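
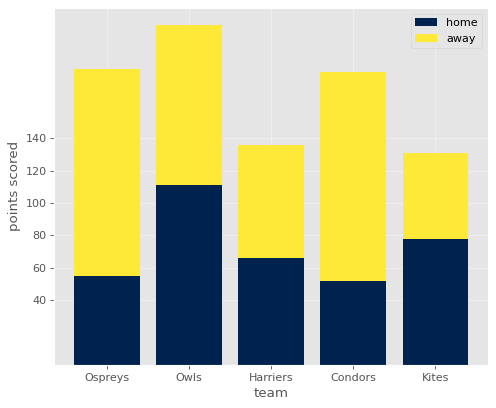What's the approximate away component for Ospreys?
away top ≈ 180, bottom ≈ 60; segment ≈ 120.

≈ 120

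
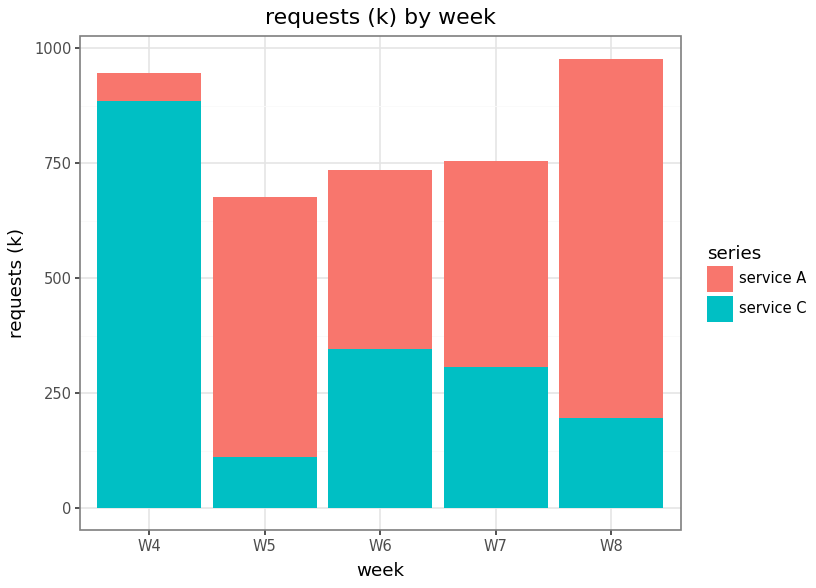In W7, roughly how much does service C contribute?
≈ 300

service C top ≈ 300, bottom ≈ 0; segment ≈ 300.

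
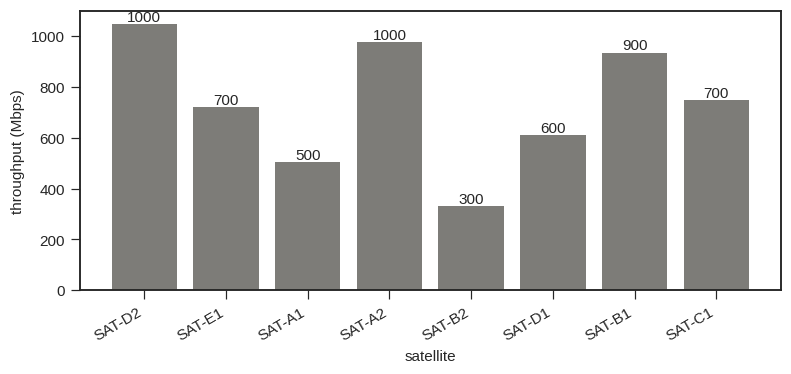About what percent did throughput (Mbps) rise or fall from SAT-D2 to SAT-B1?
SAT-D2 ≈ 1000, SAT-B1 ≈ 900; (900 − 1000) / 1000 ≈ -10%.

≈ -10%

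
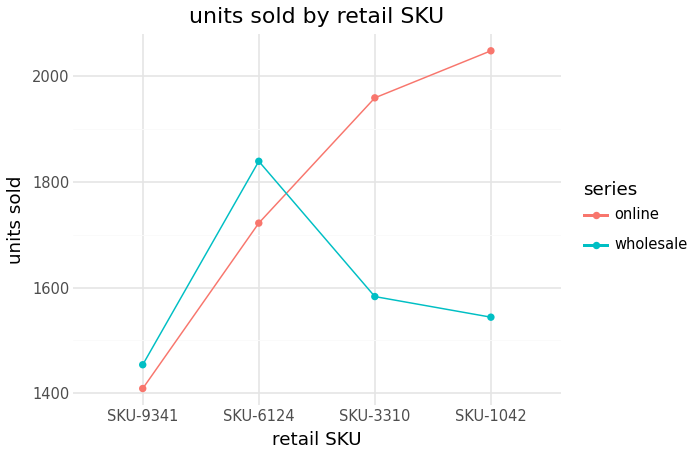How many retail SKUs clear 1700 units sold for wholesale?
1

Above 1700: SKU-6124.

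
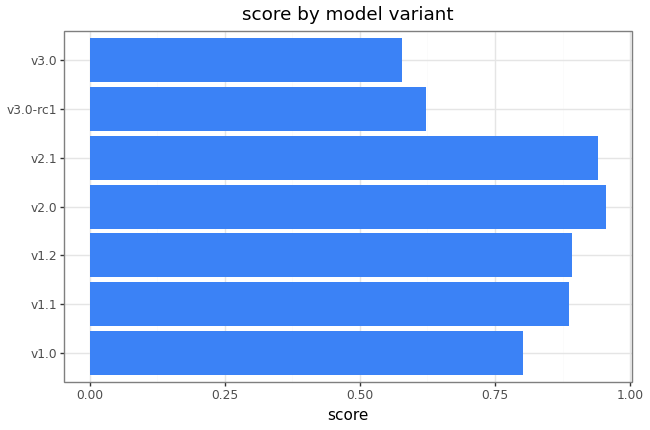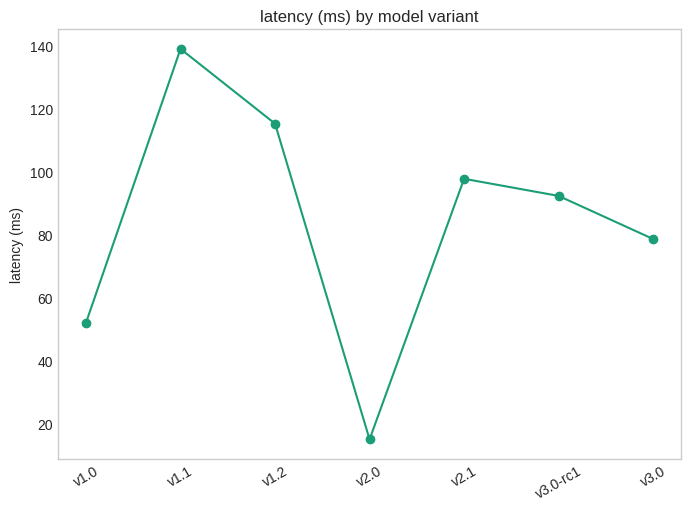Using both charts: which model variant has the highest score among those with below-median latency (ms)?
v2.0

Chart 2 median latency (ms) ≈ 100; below-median model variants: v1.0, v2.0, v3.0. Among those, v2.0 has the highest score (≈ 1).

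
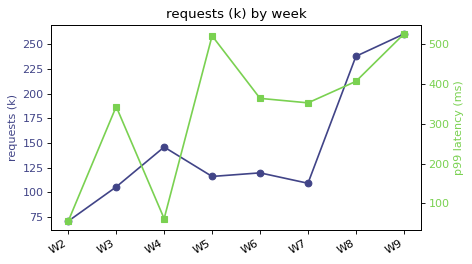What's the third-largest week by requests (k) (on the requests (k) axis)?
Top 4 (on the requests (k) axis): W9 ≈ 260, W8 ≈ 240, W4 ≈ 140, W6 ≈ 120.

W4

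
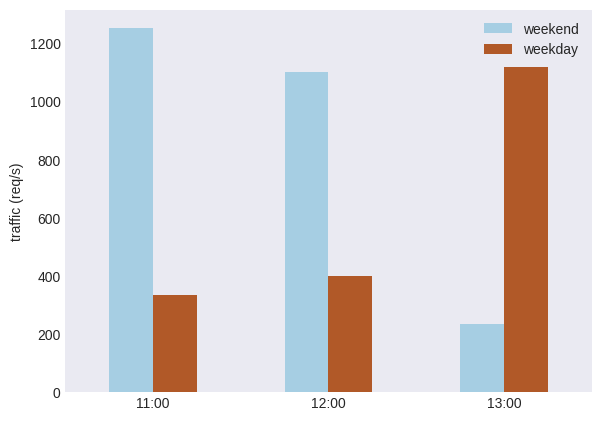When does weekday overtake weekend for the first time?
13:00

12:00: weekday ≈ 400 vs weekend ≈ 1200 (not yet); 13:00: weekday ≈ 1200 vs weekend ≈ 200 (first crossover).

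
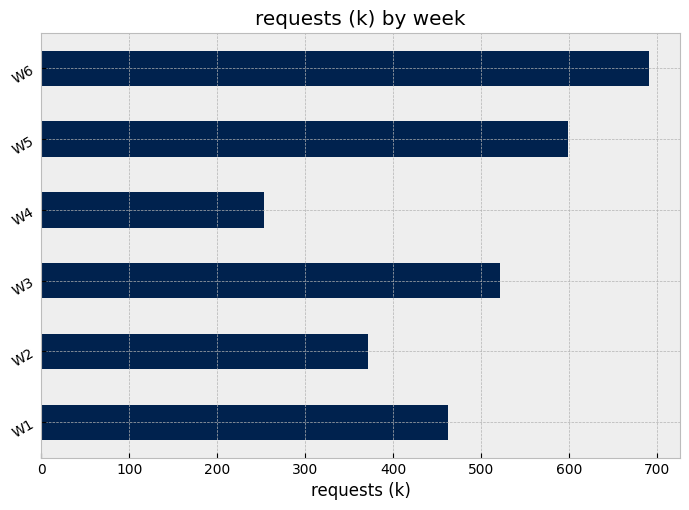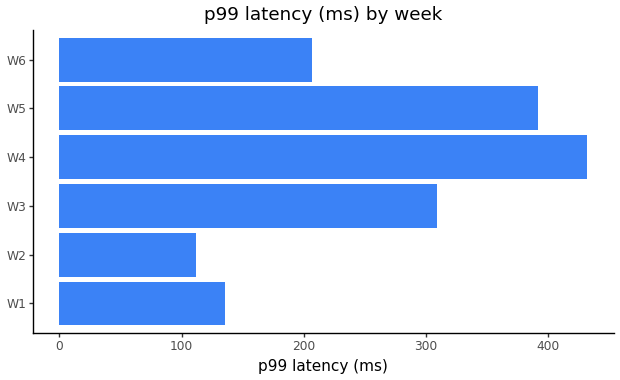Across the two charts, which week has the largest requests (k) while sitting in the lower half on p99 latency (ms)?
W6

Chart 2 median p99 latency (ms) ≈ 250; below-median weeks: W1, W2, W6. Among those, W6 has the highest requests (k) (≈ 700).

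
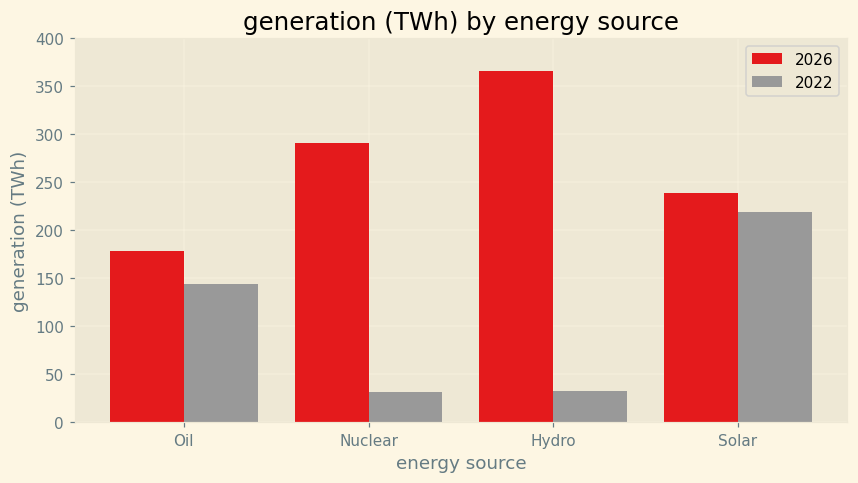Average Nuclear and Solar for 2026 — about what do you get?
≈ 275

(300 + 250) / 2 ≈ 275.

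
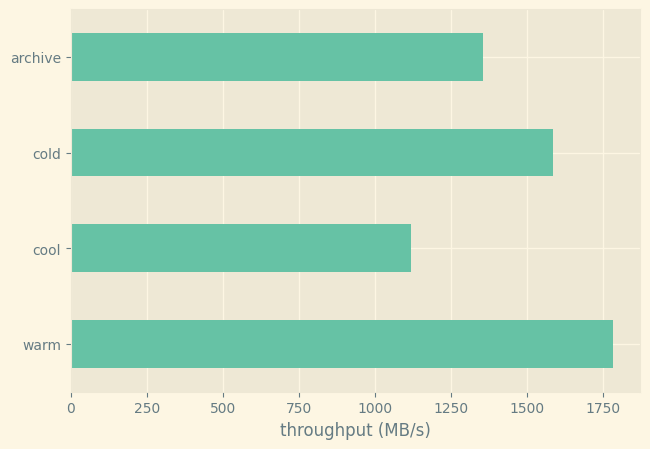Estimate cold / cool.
≈ 1.33×

cold ≈ 1600, cool ≈ 1200; 1600/1200 ≈ 1.33.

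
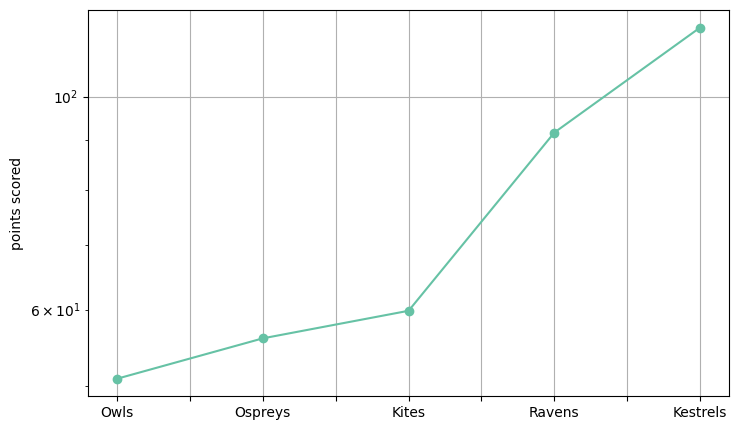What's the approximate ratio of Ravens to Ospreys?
≈ 1.5×

Ravens ≈ 90, Ospreys ≈ 60; 90/60 ≈ 1.5.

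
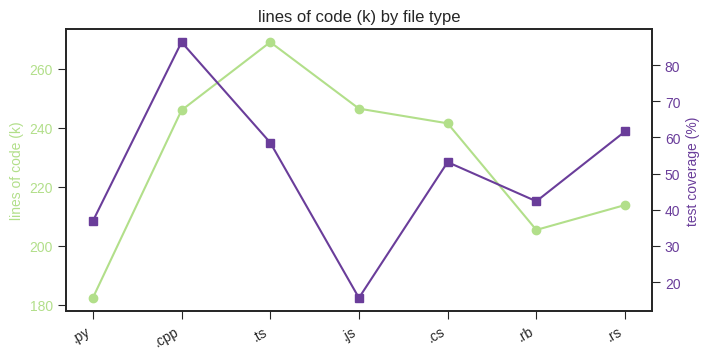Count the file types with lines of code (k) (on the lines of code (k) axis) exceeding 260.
Above 260: .ts.

1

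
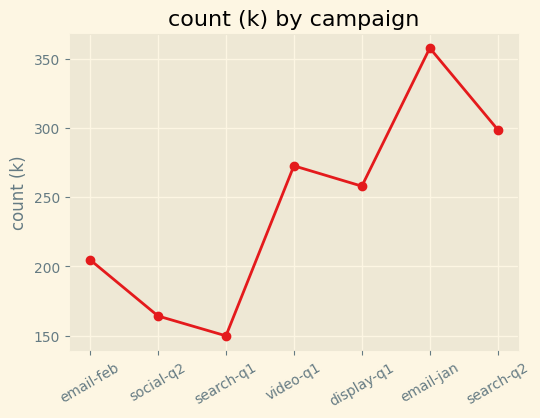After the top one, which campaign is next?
search-q2

Top 3: email-jan ≈ 360, search-q2 ≈ 300, video-q1 ≈ 280.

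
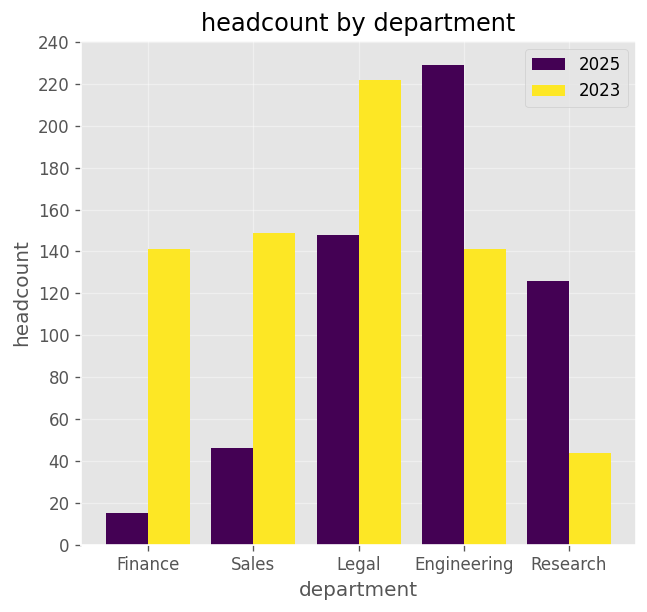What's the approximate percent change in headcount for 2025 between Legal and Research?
≈ -14.3%

Legal ≈ 140, Research ≈ 120; (120 − 140) / 140 ≈ -14.3%.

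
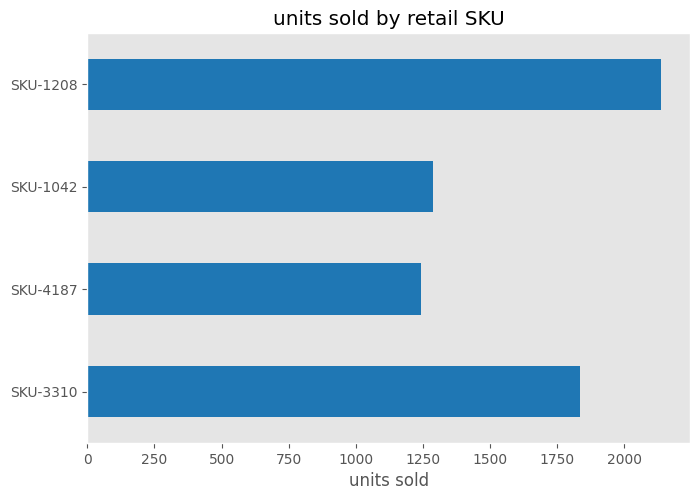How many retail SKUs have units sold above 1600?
Above 1600: SKU-3310, SKU-1208.

2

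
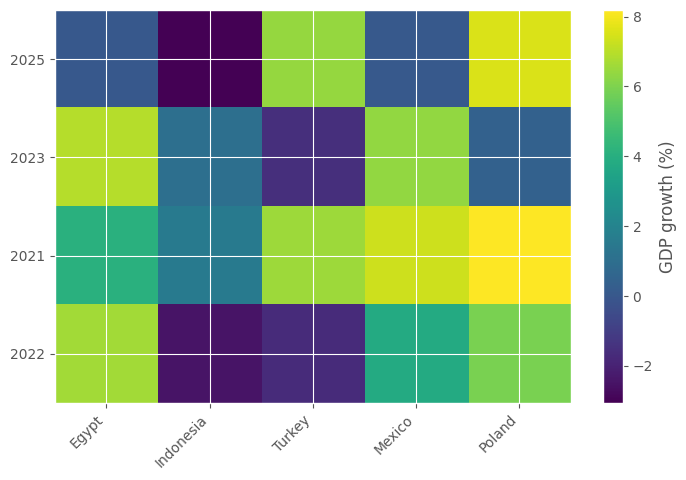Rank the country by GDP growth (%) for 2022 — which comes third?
Mexico

Top 4 for 2022: Egypt ≈ 7, Poland ≈ 6, Mexico ≈ 4, Turkey ≈ -2.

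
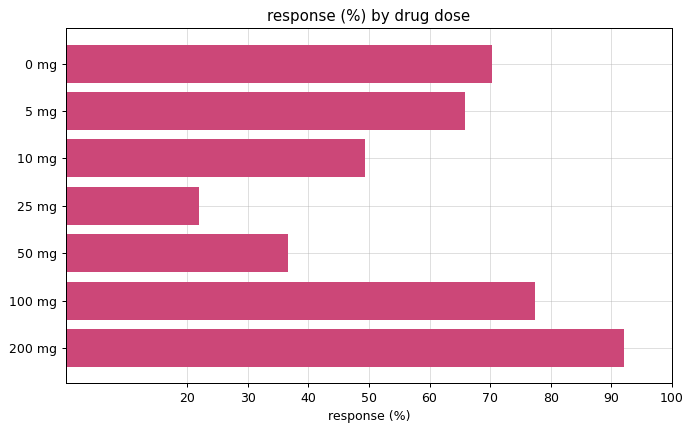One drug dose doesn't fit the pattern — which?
25 mg ≈ 20; the rest sit between ≈ 40 and ≈ 90.

25 mg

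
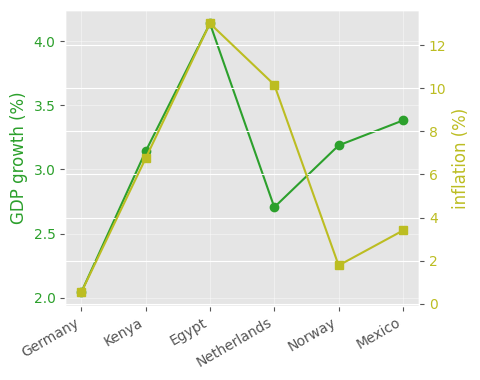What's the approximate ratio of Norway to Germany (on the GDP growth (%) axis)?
Norway ≈ 3.2, Germany ≈ 2.0; 3.2/2.0 ≈ 1.6.

≈ 1.6×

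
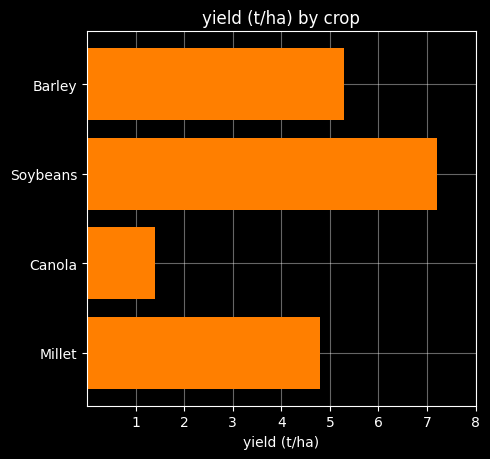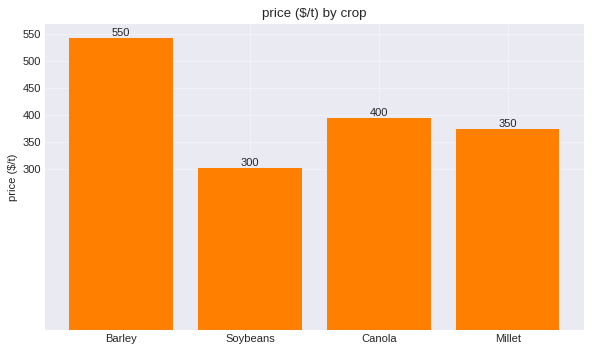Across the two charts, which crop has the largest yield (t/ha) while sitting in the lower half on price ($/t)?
Chart 2 median price ($/t) ≈ 400; below-median crops: Soybeans, Millet. Among those, Soybeans has the highest yield (t/ha) (≈ 7).

Soybeans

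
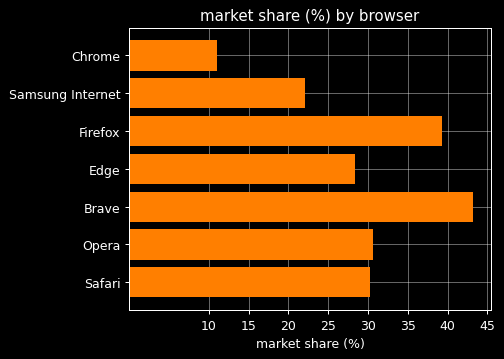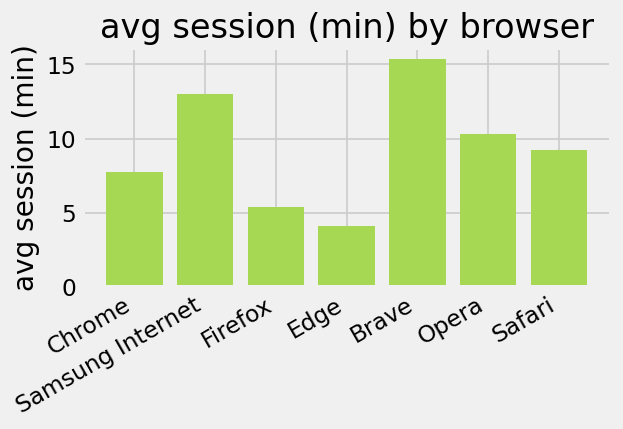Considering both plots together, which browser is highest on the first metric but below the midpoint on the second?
Chart 2 median avg session (min) ≈ 10; below-median browsers: Chrome, Firefox, Edge. Among those, Firefox has the highest market share (%) (≈ 40).

Firefox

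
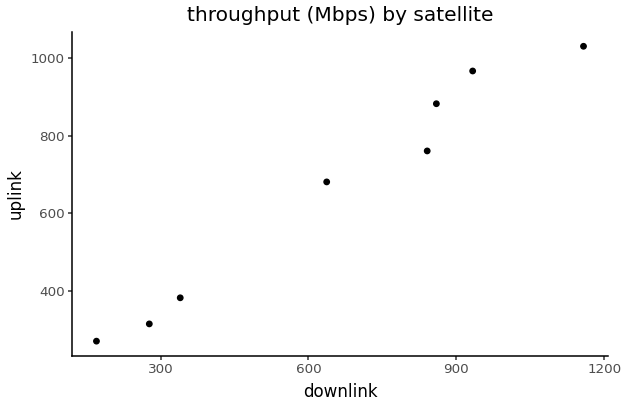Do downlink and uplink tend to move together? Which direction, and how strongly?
positive, strong

Points are positively correlated; strong (|r| ≈ 1.0).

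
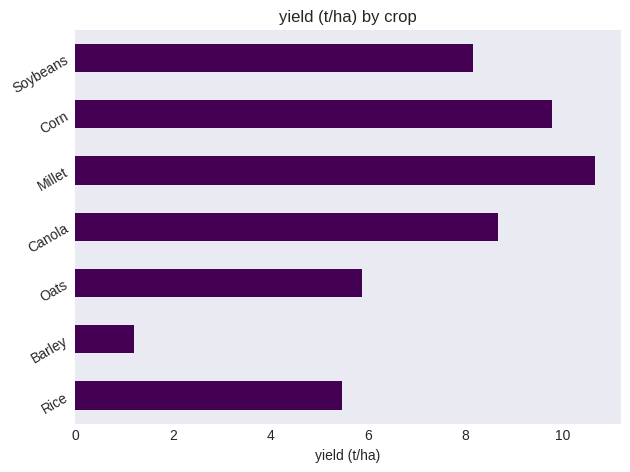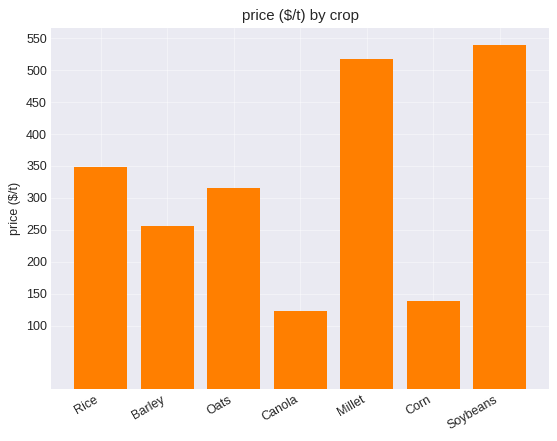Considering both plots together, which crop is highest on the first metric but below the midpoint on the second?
Chart 2 median price ($/t) ≈ 300; below-median crops: Barley, Canola, Corn. Among those, Corn has the highest yield (t/ha) (≈ 10).

Corn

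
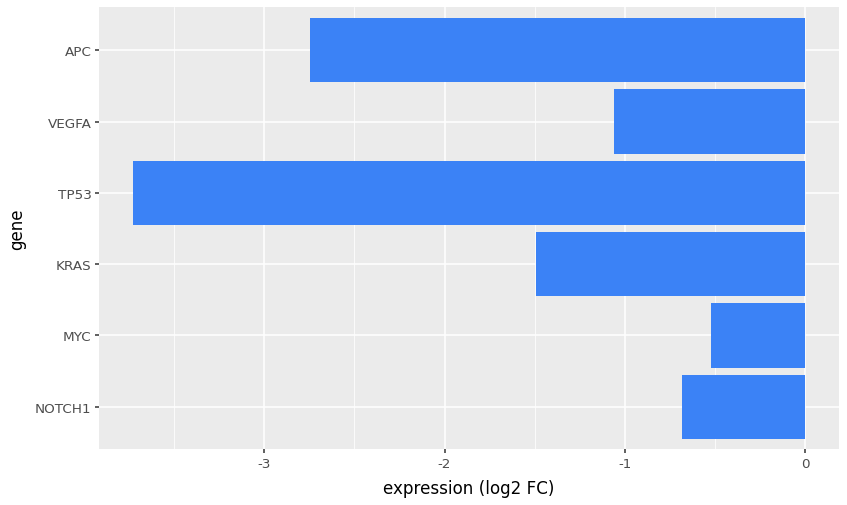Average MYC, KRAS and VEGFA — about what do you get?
≈ -1

(-0.5 + -1.5 + -1.0) / 3 ≈ -1.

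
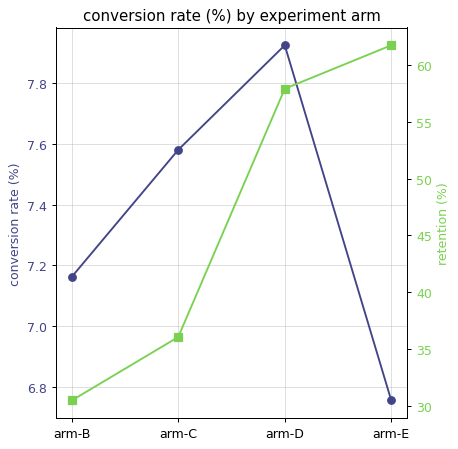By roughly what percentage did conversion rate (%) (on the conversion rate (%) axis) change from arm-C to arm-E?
arm-C ≈ 7.6, arm-E ≈ 6.8; (6.8 − 7.6) / 7.6 ≈ -10.5%.

≈ -10.5%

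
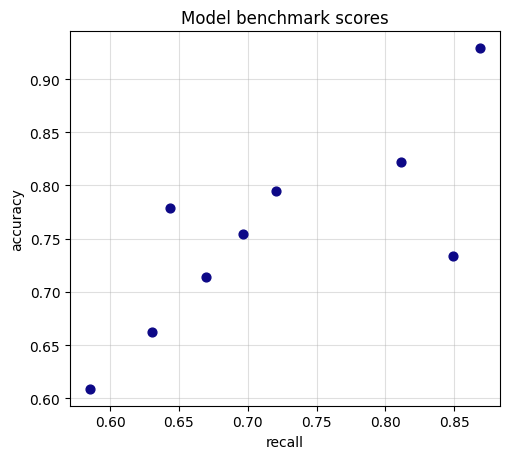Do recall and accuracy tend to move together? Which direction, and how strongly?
Points are positively correlated; strong (|r| ≈ 0.8).

positive, strong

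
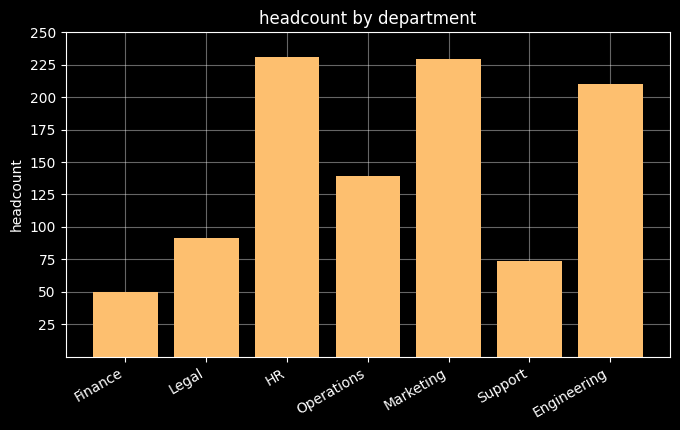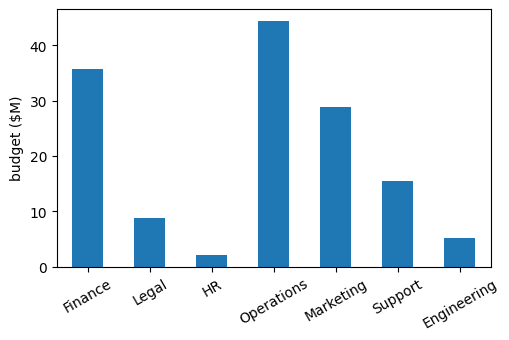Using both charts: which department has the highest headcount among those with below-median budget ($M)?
HR

Chart 2 median budget ($M) ≈ 15; below-median departments: Legal, HR, Engineering. Among those, HR has the highest headcount (≈ 225).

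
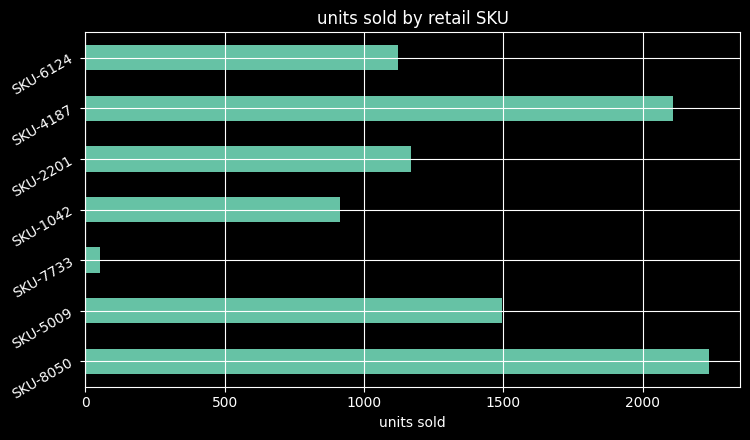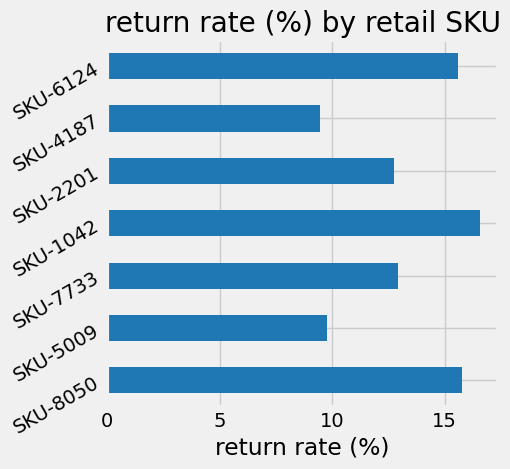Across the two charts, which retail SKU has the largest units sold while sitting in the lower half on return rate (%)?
SKU-4187

Chart 2 median return rate (%) ≈ 12; below-median retail SKUs: SKU-5009, SKU-2201, SKU-4187. Among those, SKU-4187 has the highest units sold (≈ 2000).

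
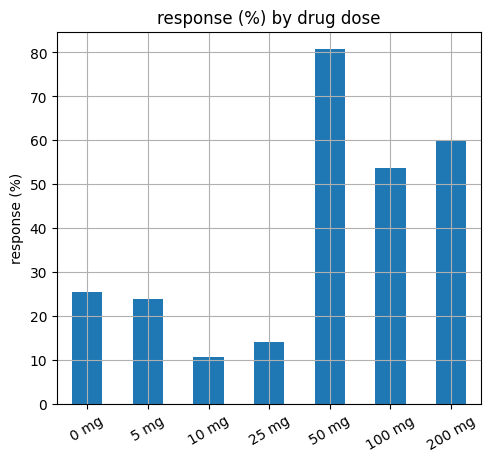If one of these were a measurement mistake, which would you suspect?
50 mg ≈ 80; the rest sit between ≈ 10 and ≈ 60.

50 mg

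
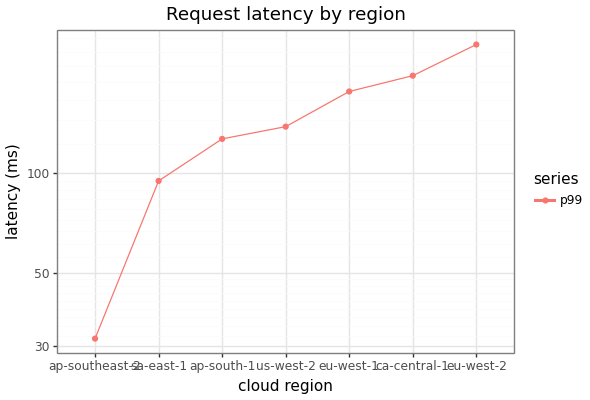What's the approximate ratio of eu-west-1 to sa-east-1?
≈ 1.8×

eu-west-1 ≈ 180, sa-east-1 ≈ 100; 180/100 ≈ 1.8.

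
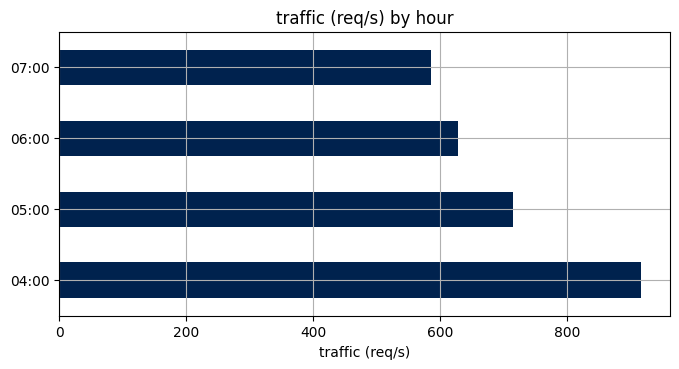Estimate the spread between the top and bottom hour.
Max 04:00 ≈ 900, min 07:00 ≈ 600; range ≈ 300.

≈ 300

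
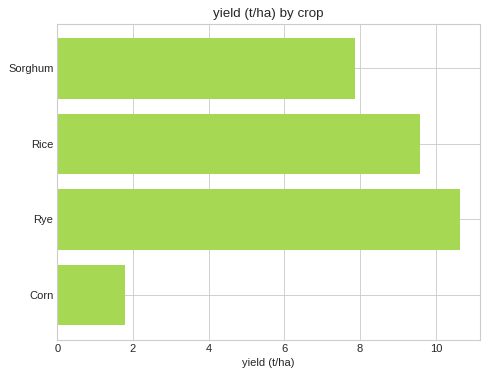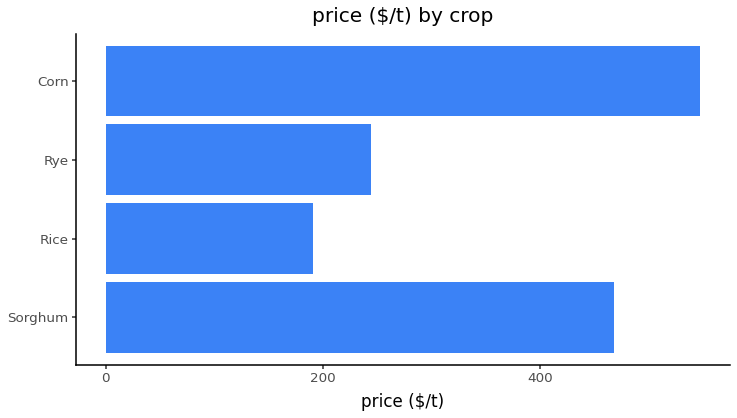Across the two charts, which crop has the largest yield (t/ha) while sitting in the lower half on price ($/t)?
Chart 2 median price ($/t) ≈ 400; below-median crops: Rice, Rye. Among those, Rye has the highest yield (t/ha) (≈ 11).

Rye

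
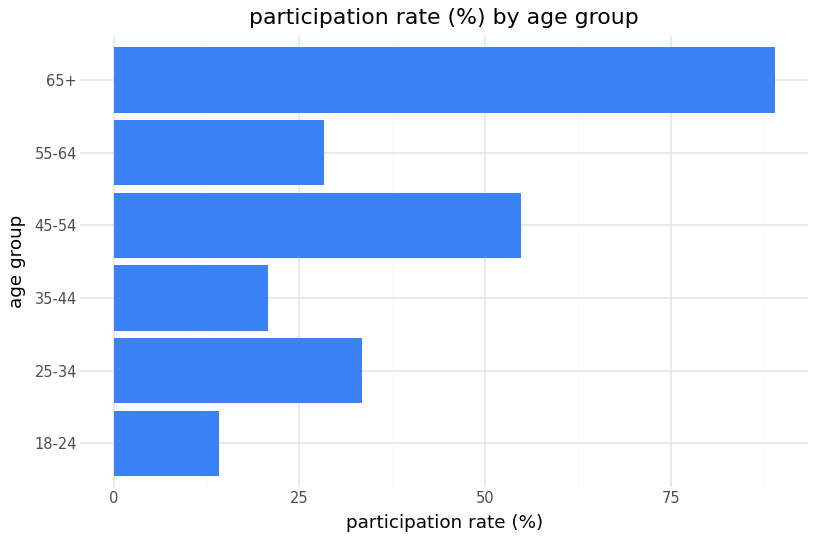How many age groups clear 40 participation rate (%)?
Above 40: 45-54, 65+.

2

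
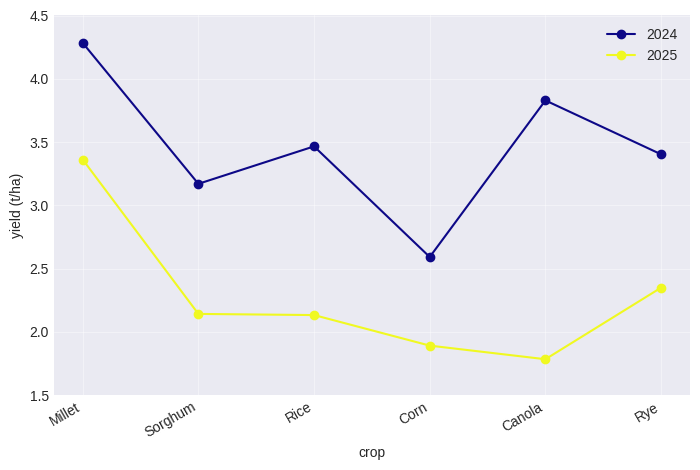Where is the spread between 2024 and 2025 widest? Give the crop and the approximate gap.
Canola: 2024 ≈ 4.0, 2025 ≈ 2.0 → gap ≈ 2.0. Next-largest (Rice) is only ≈ 1.5.

Canola, ≈ 2.0 t/ha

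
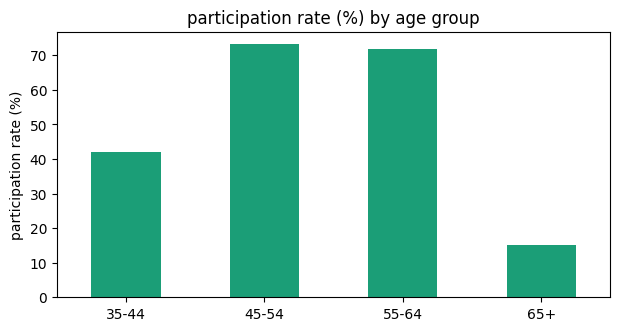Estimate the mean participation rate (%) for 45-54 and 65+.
≈ 45

(70 + 20) / 2 ≈ 45.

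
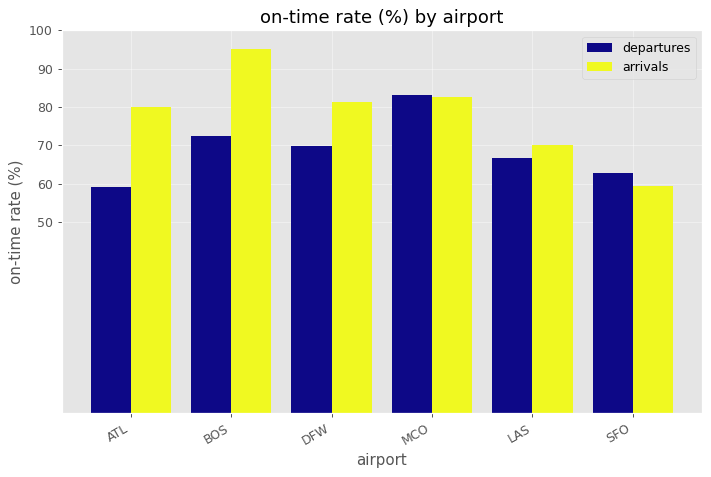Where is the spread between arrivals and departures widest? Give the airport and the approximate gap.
BOS: arrivals ≈ 100, departures ≈ 70 → gap ≈ 30. Next-largest (ATL) is only ≈ 20.

BOS, ≈ 30 %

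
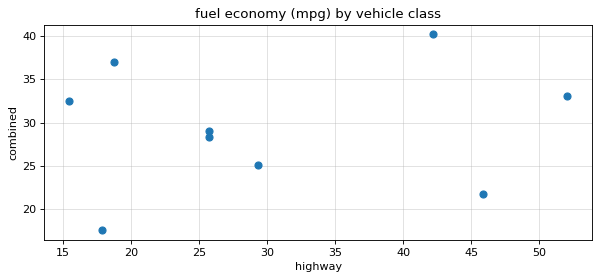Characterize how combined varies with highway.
Points are roughly uncorrelated; weak (|r| ≈ 0.1).

no clear correlation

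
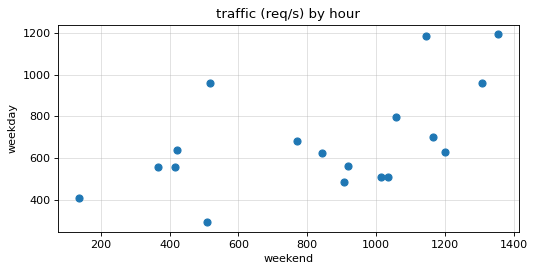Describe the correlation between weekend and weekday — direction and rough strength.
Points are positively correlated; moderate (|r| ≈ 0.5).

positive, moderate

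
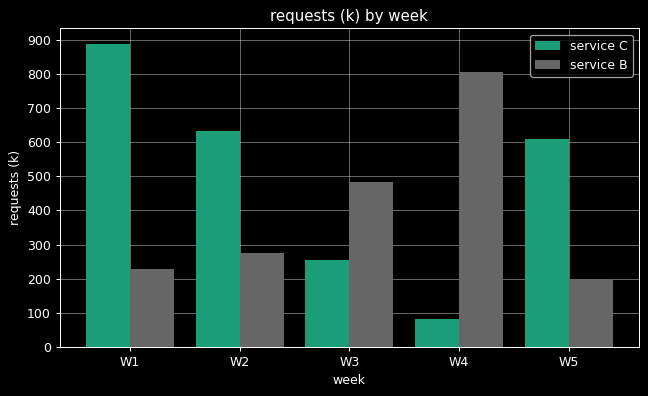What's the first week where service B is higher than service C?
W2: service B ≈ 300 vs service C ≈ 600 (not yet); W3: service B ≈ 500 vs service C ≈ 300 (first crossover).

W3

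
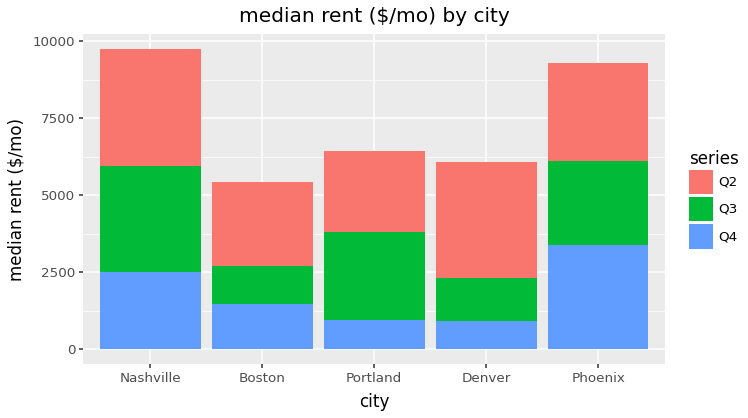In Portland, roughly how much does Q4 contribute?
Q4 top ≈ 1000, bottom ≈ 0; segment ≈ 1000.

≈ 1000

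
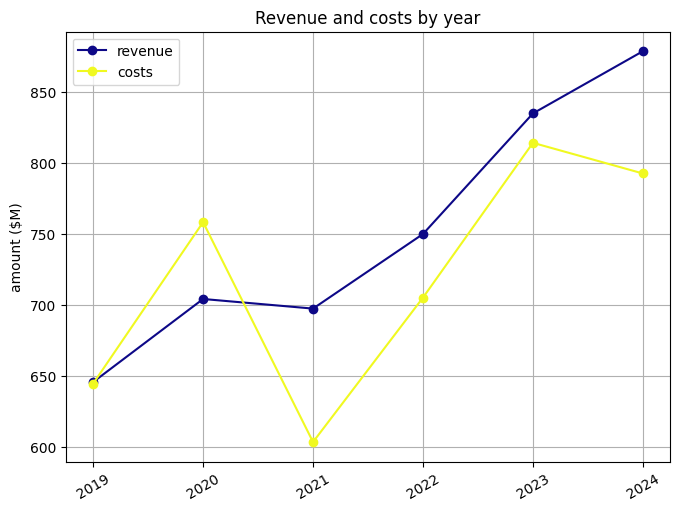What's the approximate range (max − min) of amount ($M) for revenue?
Max 2024 ≈ 875, min 2019 ≈ 650; range ≈ 225.

≈ 225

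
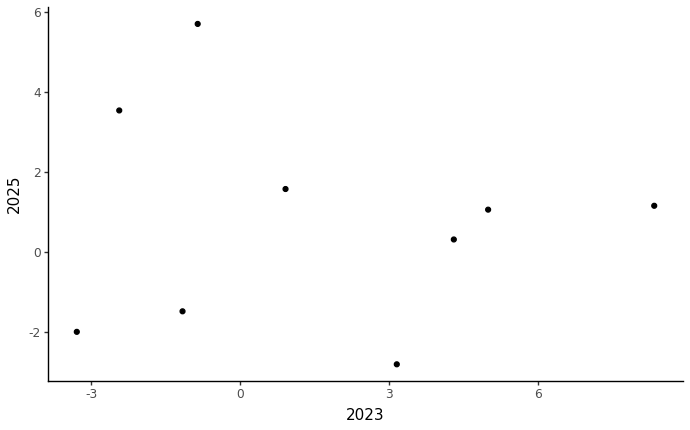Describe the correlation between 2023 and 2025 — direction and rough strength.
Points are roughly uncorrelated; weak (|r| ≈ 0.1).

no clear correlation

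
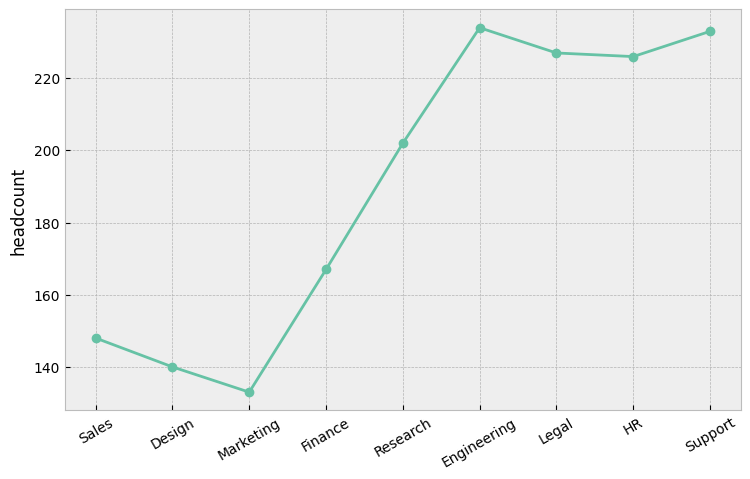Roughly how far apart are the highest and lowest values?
≈ 100

Max Engineering ≈ 230, min Marketing ≈ 130; range ≈ 100.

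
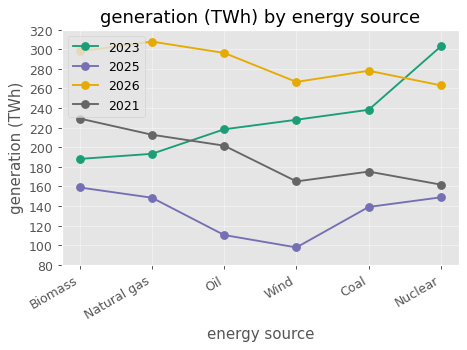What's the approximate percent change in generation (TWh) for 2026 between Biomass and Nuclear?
≈ -13.3%

Biomass ≈ 300, Nuclear ≈ 260; (260 − 300) / 300 ≈ -13.3%.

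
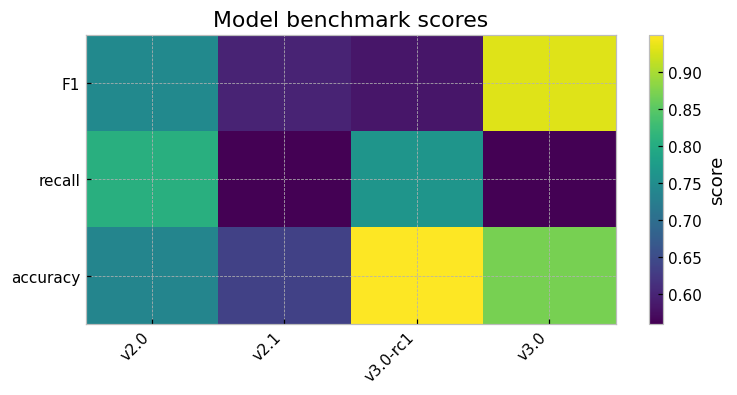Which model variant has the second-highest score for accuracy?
v3.0

Top 3 for accuracy: v3.0-rc1 ≈ 0.95, v3.0 ≈ 0.85, v2.0 ≈ 0.75.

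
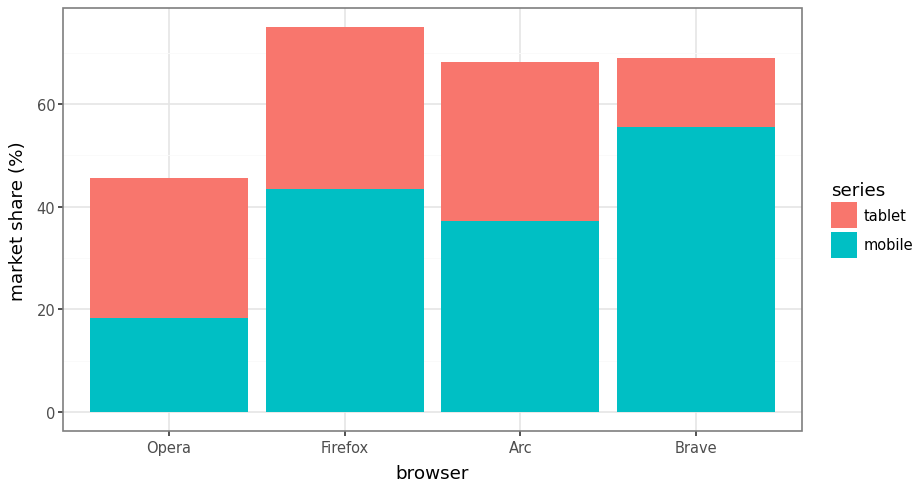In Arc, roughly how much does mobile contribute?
mobile top ≈ 40, bottom ≈ 0; segment ≈ 40.

≈ 40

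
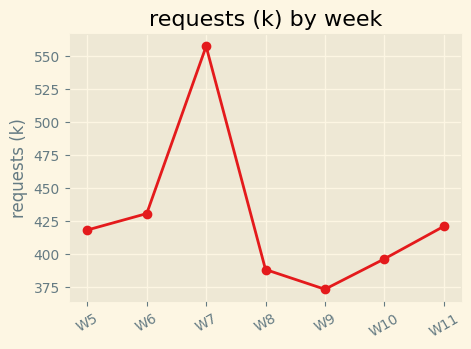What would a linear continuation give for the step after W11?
≈ 440

Last three: 380, 400, 420 → slope ≈ 20/step → next ≈ 440.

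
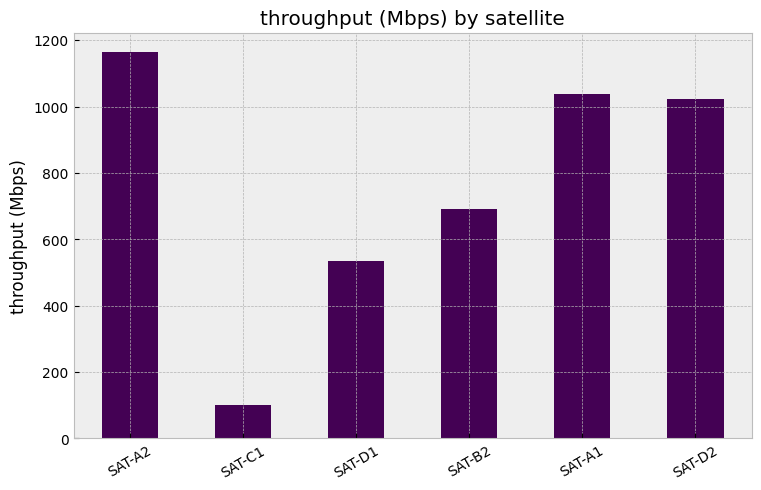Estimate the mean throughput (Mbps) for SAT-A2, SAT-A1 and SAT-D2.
(1200 + 1000 + 1000) / 3 ≈ 1067.

≈ 1067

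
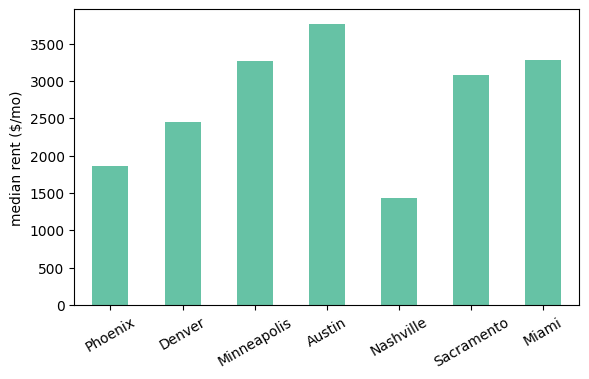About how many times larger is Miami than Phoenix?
≈ 1.75×

Miami ≈ 3500, Phoenix ≈ 2000; 3500/2000 ≈ 1.75.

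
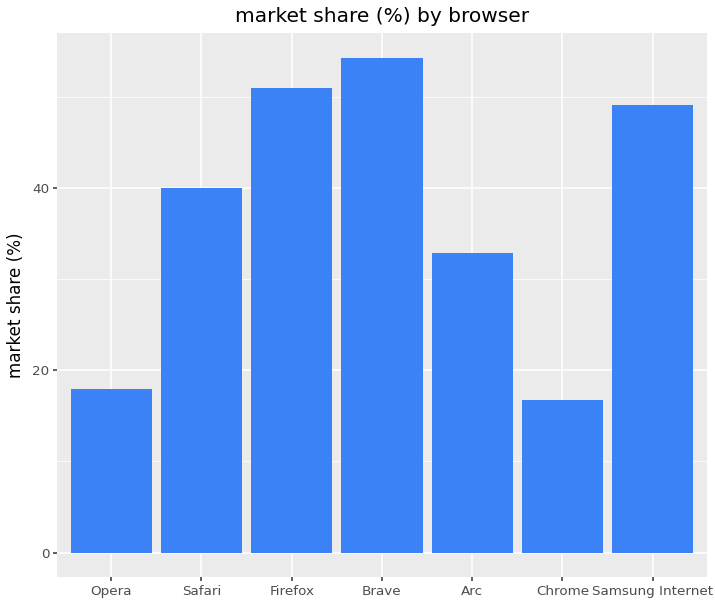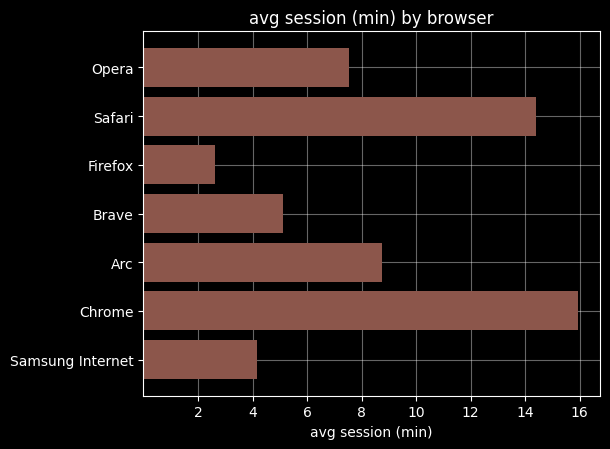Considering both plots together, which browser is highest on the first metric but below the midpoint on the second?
Chart 2 median avg session (min) ≈ 8; below-median browsers: Firefox, Brave, Samsung Internet. Among those, Brave has the highest market share (%) (≈ 55).

Brave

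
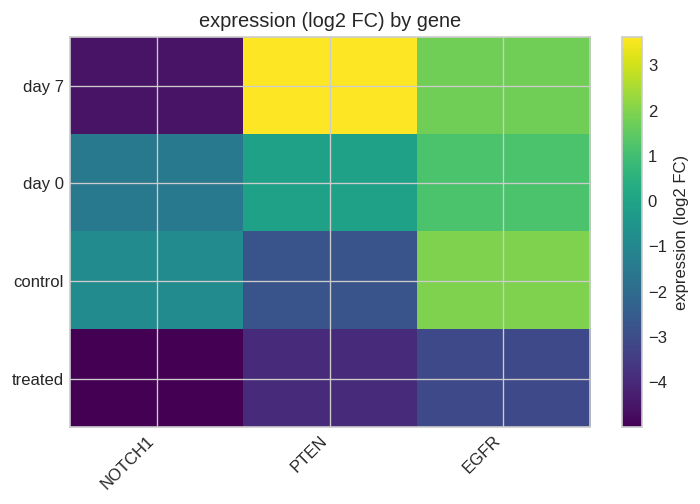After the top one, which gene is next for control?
Top 3 for control: EGFR ≈ 2, NOTCH1 ≈ -1, PTEN ≈ -3.

NOTCH1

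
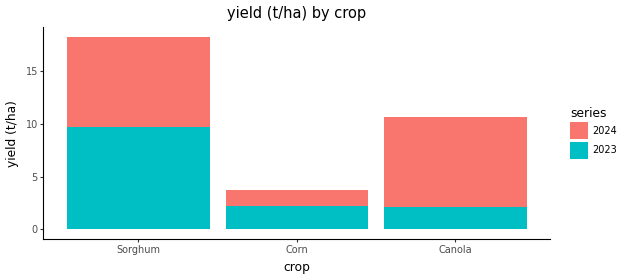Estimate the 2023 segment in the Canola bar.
2023 top ≈ 2, bottom ≈ 0; segment ≈ 2.

≈ 2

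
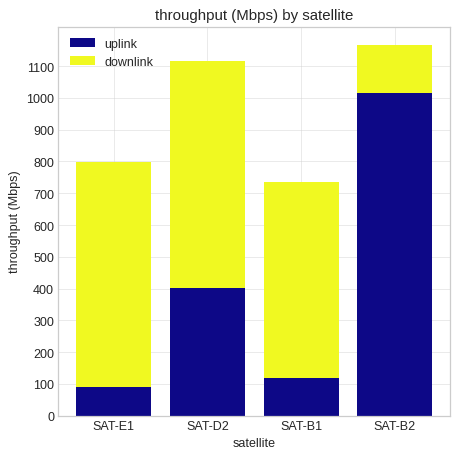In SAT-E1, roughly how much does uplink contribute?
uplink top ≈ 100, bottom ≈ 0; segment ≈ 100.

≈ 100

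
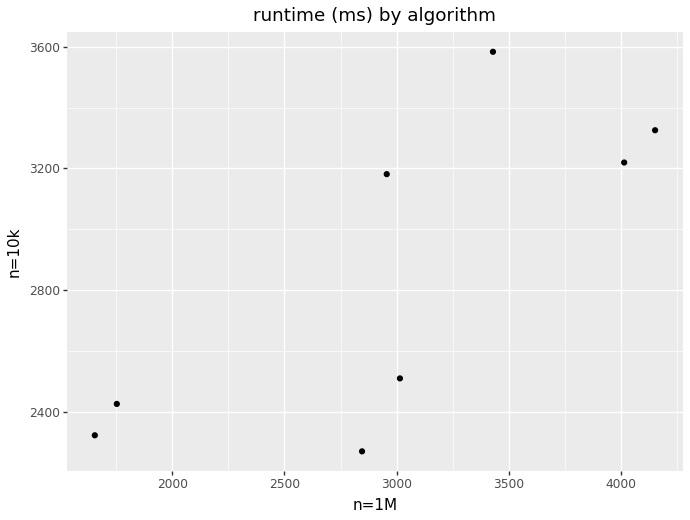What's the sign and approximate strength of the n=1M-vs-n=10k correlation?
positive, strong

Points are positively correlated; strong (|r| ≈ 0.8).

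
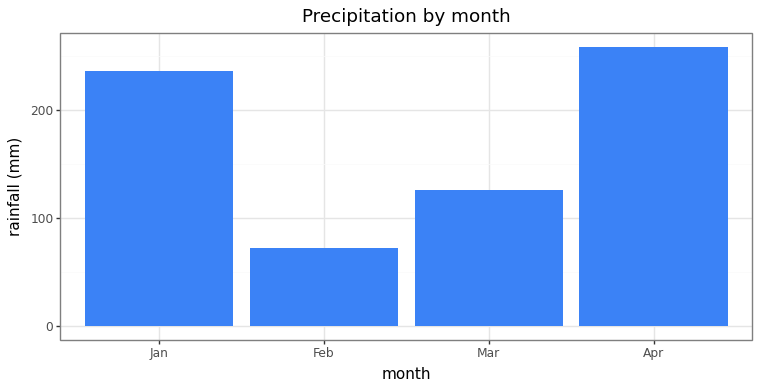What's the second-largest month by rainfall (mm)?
Top 3: Apr ≈ 250, Jan ≈ 225, Mar ≈ 125.

Jan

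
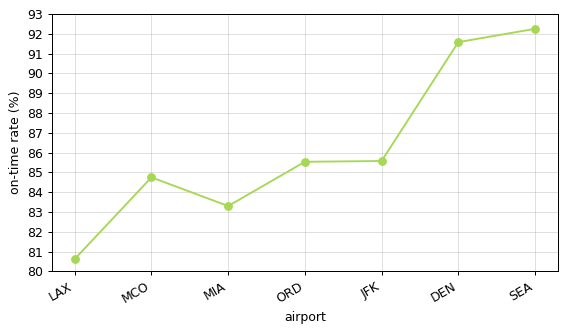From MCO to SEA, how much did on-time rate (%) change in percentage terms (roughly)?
MCO ≈ 85, SEA ≈ 92; (92 − 85) / 85 ≈ +8.2%.

≈ +8.2%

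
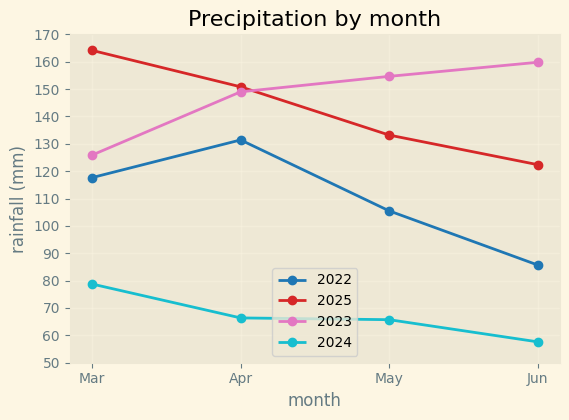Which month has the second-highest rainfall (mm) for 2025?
Top 3 for 2025: Mar ≈ 160, Apr ≈ 150, May ≈ 130.

Apr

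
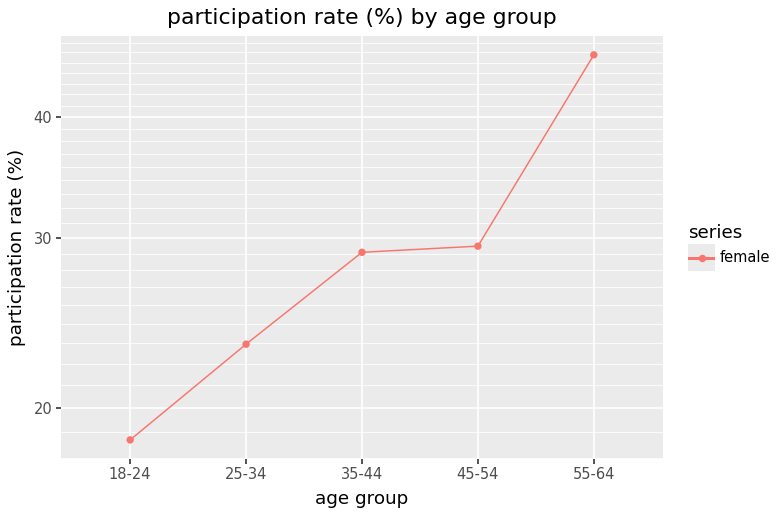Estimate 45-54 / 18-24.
≈ 1.5×

45-54 ≈ 30, 18-24 ≈ 20; 30/20 ≈ 1.5.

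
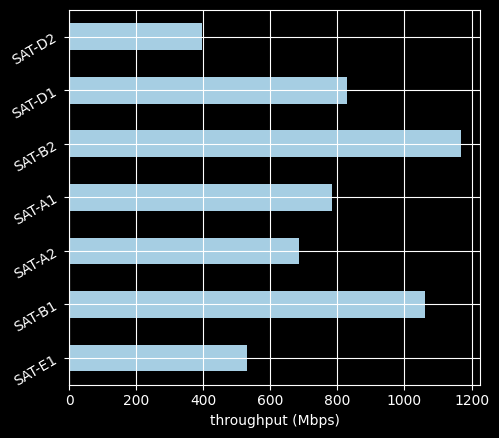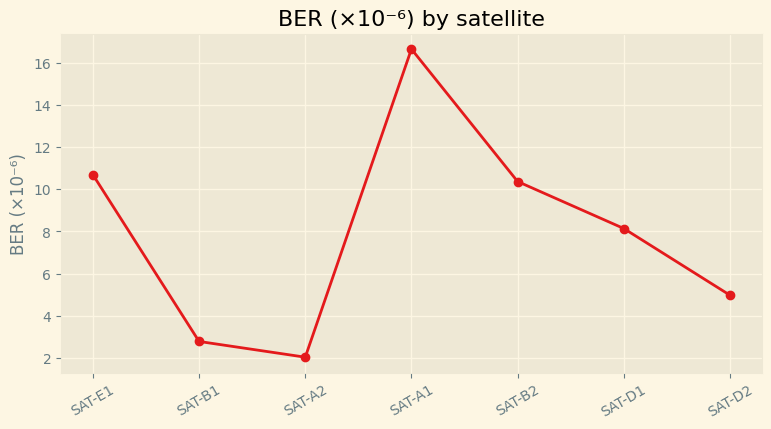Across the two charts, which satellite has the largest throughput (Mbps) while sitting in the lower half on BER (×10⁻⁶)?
Chart 2 median BER (×10⁻⁶) ≈ 8; below-median satellites: SAT-B1, SAT-A2, SAT-D2. Among those, SAT-B1 has the highest throughput (Mbps) (≈ 1000).

SAT-B1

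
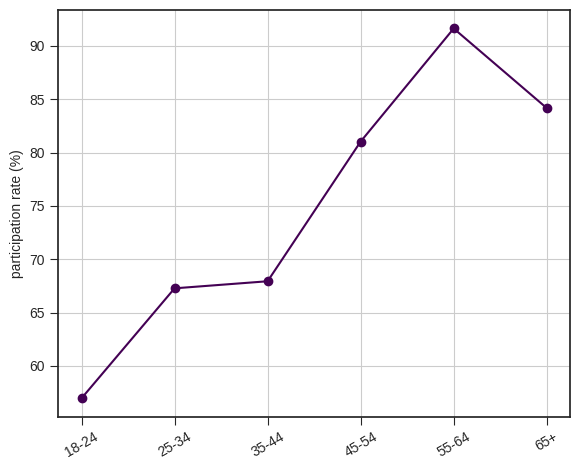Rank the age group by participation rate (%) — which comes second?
Top 3: 55-64 ≈ 90, 65+ ≈ 85, 45-54 ≈ 80.

65+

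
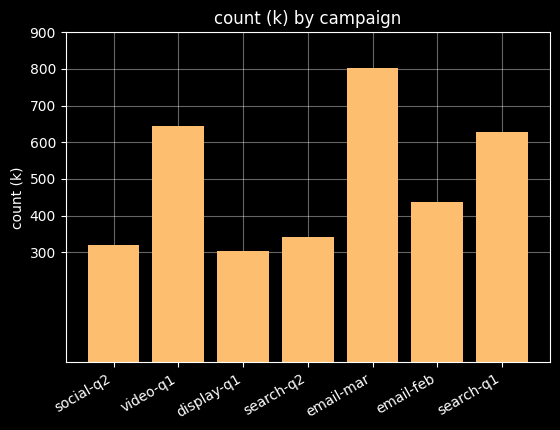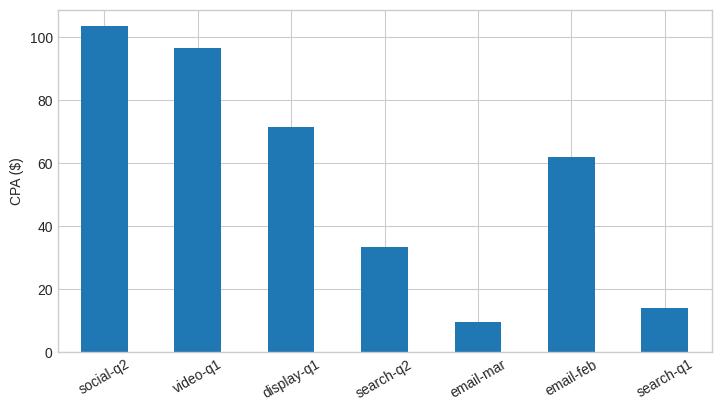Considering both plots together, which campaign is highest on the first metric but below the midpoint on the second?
Chart 2 median CPA ($) ≈ 60; below-median campaigns: search-q2, email-mar, search-q1. Among those, email-mar has the highest count (k) (≈ 800).

email-mar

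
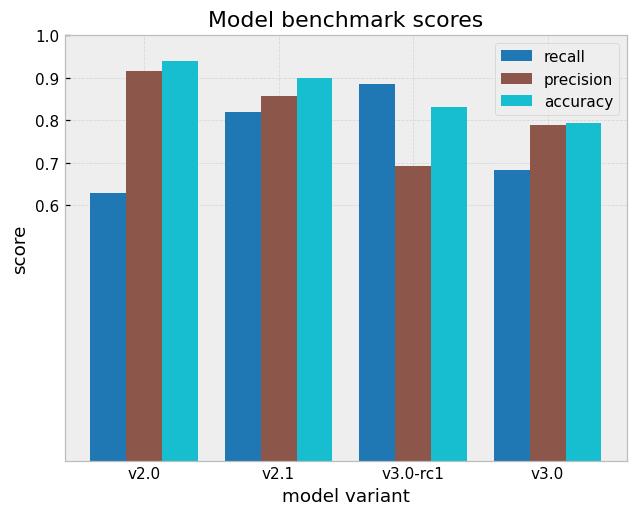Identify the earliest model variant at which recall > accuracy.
v2.1: recall ≈ 0.8 vs accuracy ≈ 0.9 (not yet); v3.0-rc1: recall ≈ 0.9 vs accuracy ≈ 0.8 (first crossover).

v3.0-rc1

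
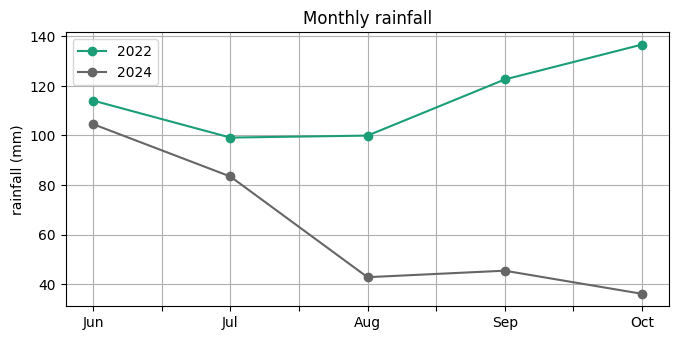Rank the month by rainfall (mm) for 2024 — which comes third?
Top 4 for 2024: Jun ≈ 100, Jul ≈ 80, Sep ≈ 50, Aug ≈ 40.

Sep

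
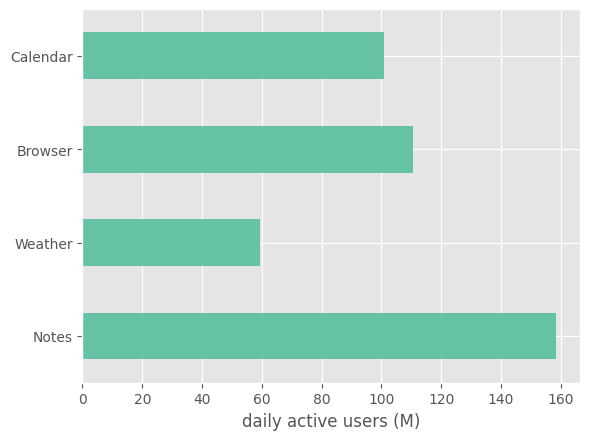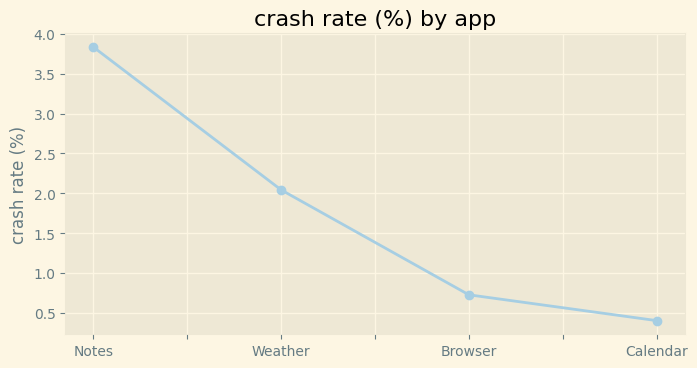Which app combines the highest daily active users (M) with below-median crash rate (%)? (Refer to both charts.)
Chart 2 median crash rate (%) ≈ 1.5; below-median apps: Browser, Calendar. Among those, Browser has the highest daily active users (M) (≈ 120).

Browser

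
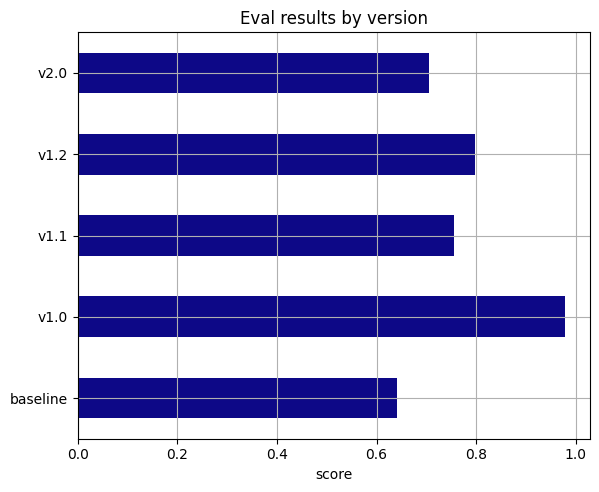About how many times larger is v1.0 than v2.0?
≈ 1.43×

v1.0 ≈ 1.0, v2.0 ≈ 0.7; 1.0/0.7 ≈ 1.43.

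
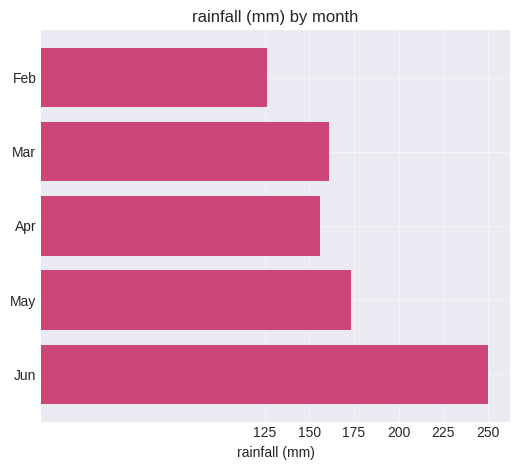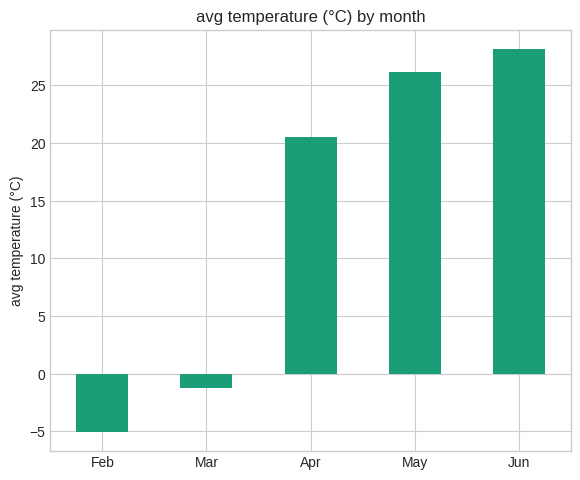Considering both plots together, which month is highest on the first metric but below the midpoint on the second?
Chart 2 median avg temperature (°C) ≈ 20; below-median months: Feb, Mar. Among those, Mar has the highest rainfall (mm) (≈ 150).

Mar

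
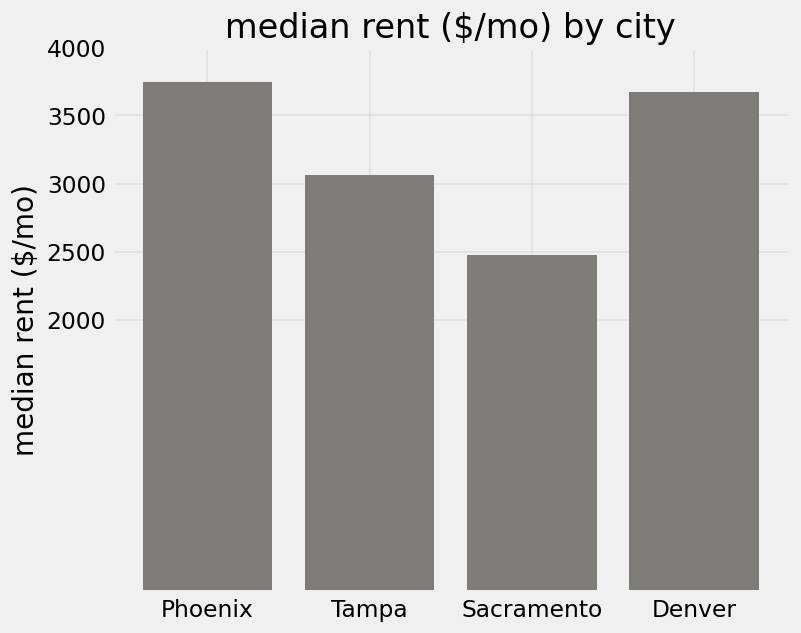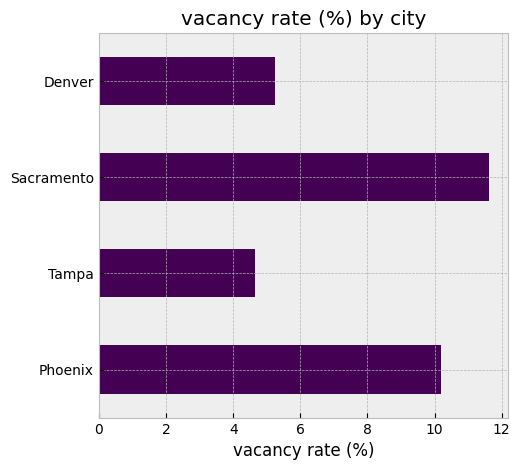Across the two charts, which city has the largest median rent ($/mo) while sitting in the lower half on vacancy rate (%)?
Denver

Chart 2 median vacancy rate (%) ≈ 8; below-median cities: Tampa, Denver. Among those, Denver has the highest median rent ($/mo) (≈ 3500).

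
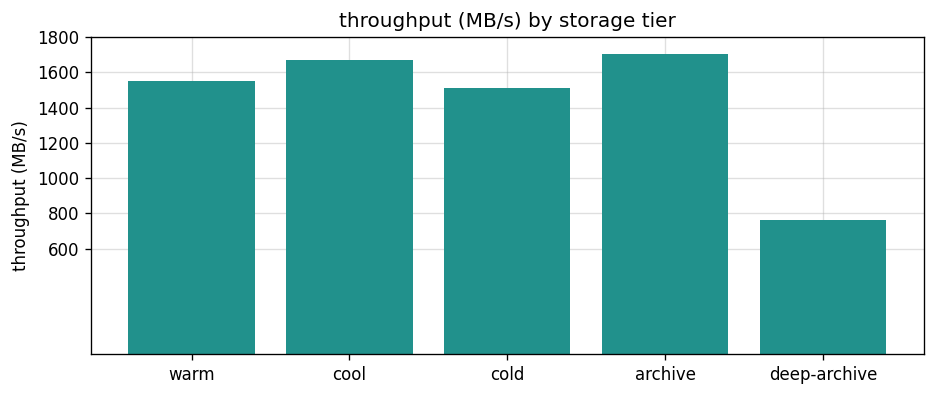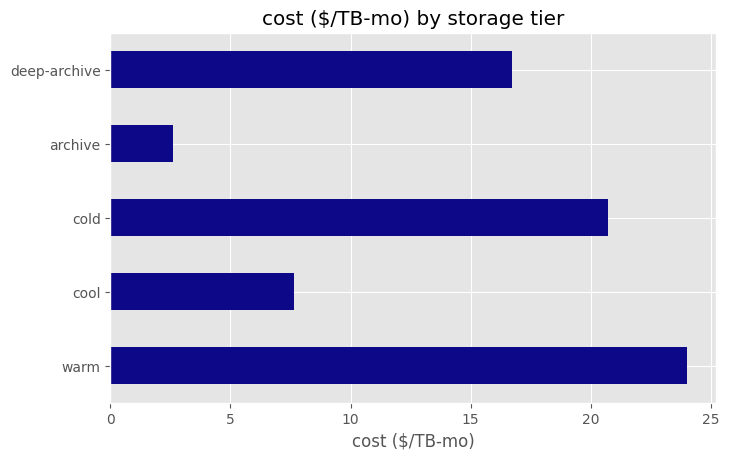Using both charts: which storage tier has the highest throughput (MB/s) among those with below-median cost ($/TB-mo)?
archive

Chart 2 median cost ($/TB-mo) ≈ 15; below-median storage tiers: cool, archive. Among those, archive has the highest throughput (MB/s) (≈ 1800).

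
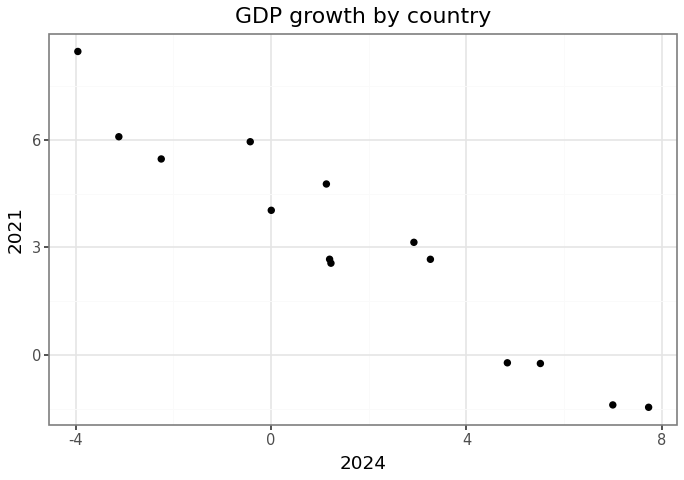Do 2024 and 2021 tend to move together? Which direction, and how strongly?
negative, strong

Points are negatively correlated; strong (|r| ≈ 1.0).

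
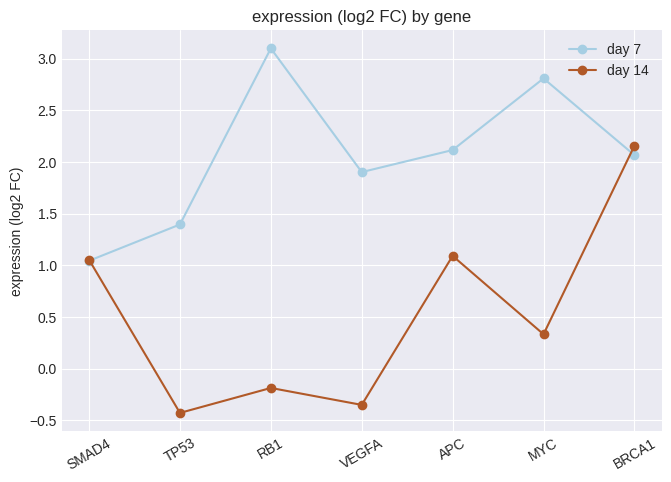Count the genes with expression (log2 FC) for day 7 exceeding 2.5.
2

Above 2.5: RB1, MYC.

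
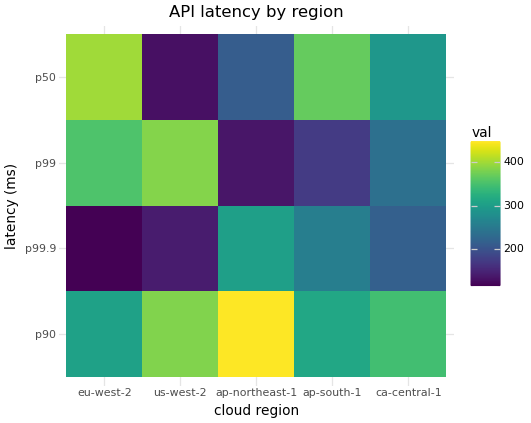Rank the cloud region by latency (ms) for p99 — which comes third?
Top 4 for p99: us-west-2 ≈ 400, eu-west-2 ≈ 350, ca-central-1 ≈ 250, ap-south-1 ≈ 150.

ca-central-1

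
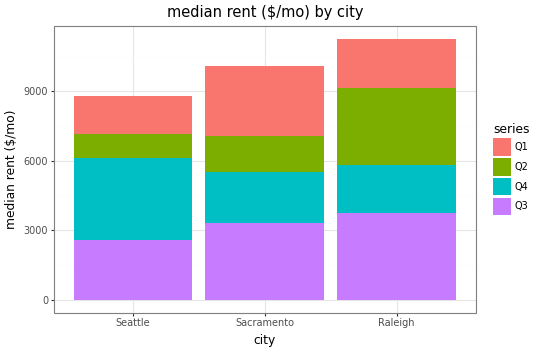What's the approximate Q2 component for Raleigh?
≈ 3000

Q2 top ≈ 9000, bottom ≈ 6000; segment ≈ 3000.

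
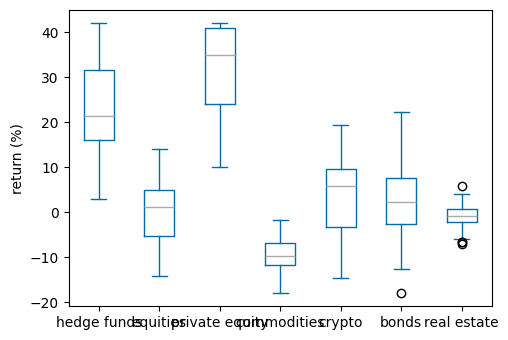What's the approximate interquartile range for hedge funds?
≈ 15

Q3 ≈ 30, Q1 ≈ 15; IQR ≈ 15.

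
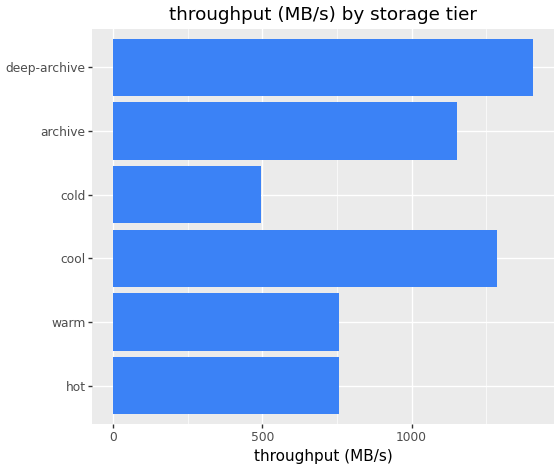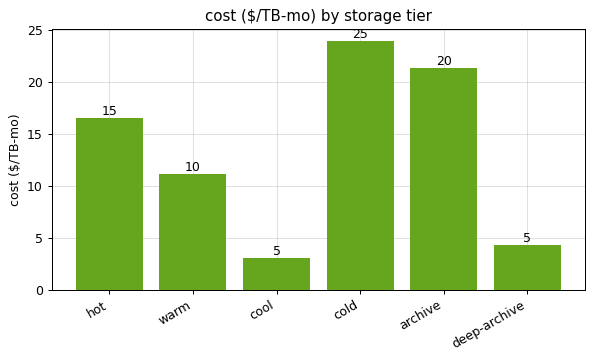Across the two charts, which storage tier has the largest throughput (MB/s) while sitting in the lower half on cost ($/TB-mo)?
deep-archive

Chart 2 median cost ($/TB-mo) ≈ 15; below-median storage tiers: warm, cool, deep-archive. Among those, deep-archive has the highest throughput (MB/s) (≈ 1400).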